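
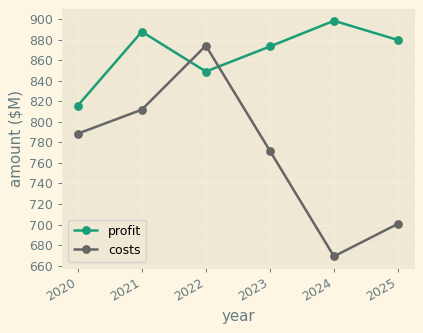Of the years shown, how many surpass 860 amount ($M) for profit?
Above 860: 2021, 2023, 2024, 2025.

4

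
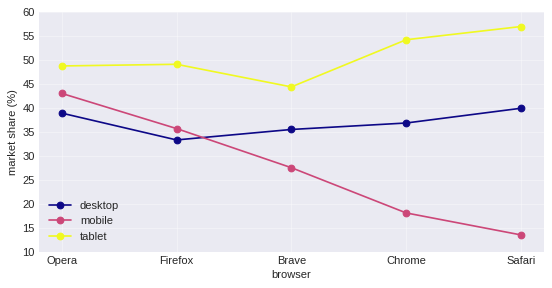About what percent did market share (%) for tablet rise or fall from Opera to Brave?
Opera ≈ 50, Brave ≈ 45; (45 − 50) / 50 ≈ -10%.

≈ -10%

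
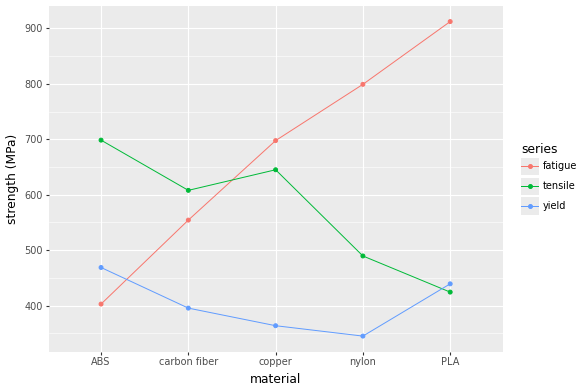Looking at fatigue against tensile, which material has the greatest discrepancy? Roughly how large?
PLA: fatigue ≈ 900, tensile ≈ 400 → gap ≈ 500. Next-largest (nylon) is only ≈ 300.

PLA, ≈ 500 MPa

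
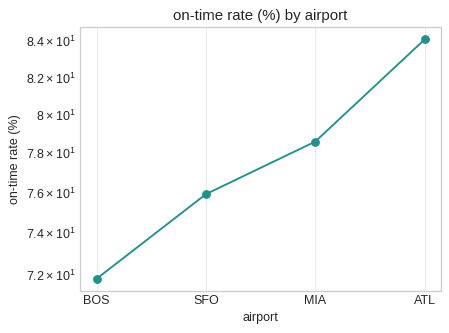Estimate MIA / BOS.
≈ 1.08×

MIA ≈ 78, BOS ≈ 72; 78/72 ≈ 1.08.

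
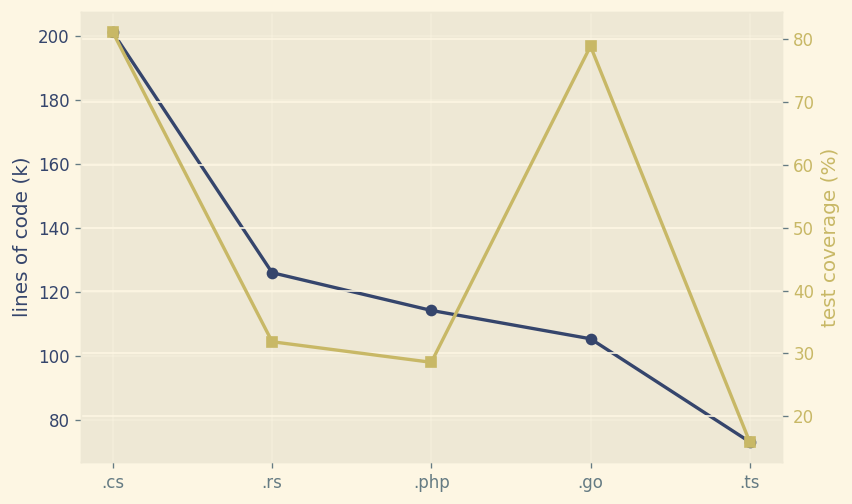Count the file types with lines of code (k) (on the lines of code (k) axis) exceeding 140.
1

Above 140: .cs.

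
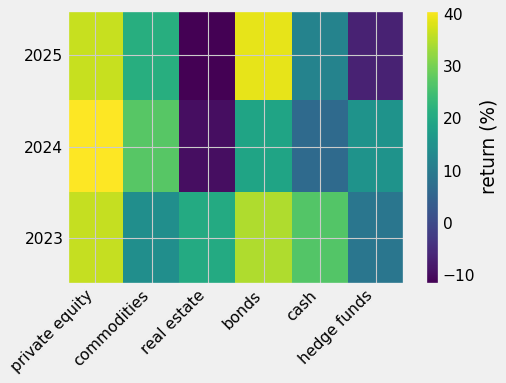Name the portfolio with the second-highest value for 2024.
commodities

Top 3 for 2024: private equity ≈ 40, commodities ≈ 25, bonds ≈ 20.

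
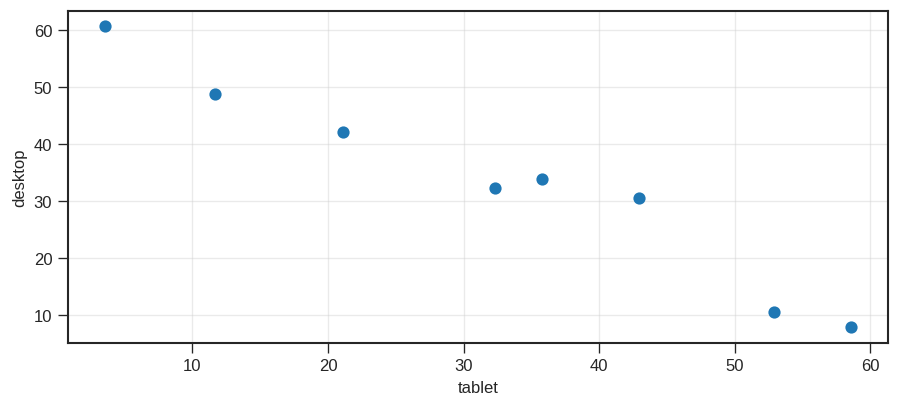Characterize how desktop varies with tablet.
Points are negatively correlated; strong (|r| ≈ 1.0).

negative, strong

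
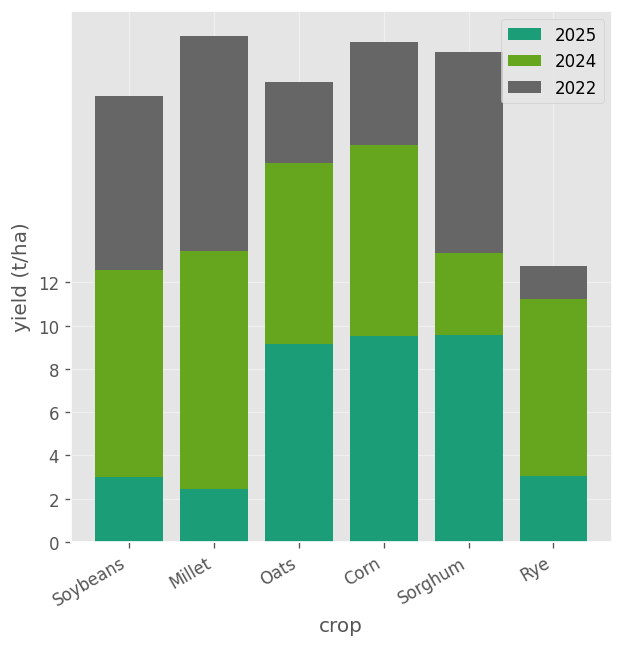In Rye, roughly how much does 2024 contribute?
≈ 8

2024 top ≈ 12, bottom ≈ 4; segment ≈ 8.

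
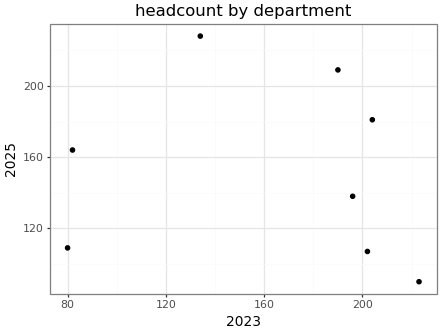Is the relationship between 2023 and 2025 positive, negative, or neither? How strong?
no clear correlation

Points are roughly uncorrelated; weak (|r| ≈ 0.1).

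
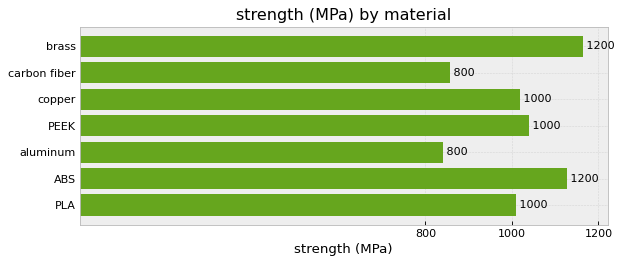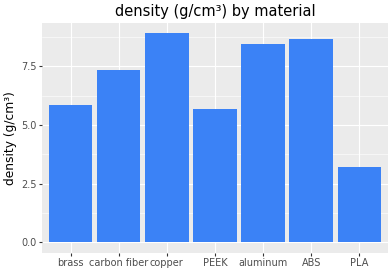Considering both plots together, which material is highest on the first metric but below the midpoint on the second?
Chart 2 median density (g/cm³) ≈ 7; below-median materials: brass, PEEK, PLA. Among those, brass has the highest strength (MPa) (≈ 1200).

brass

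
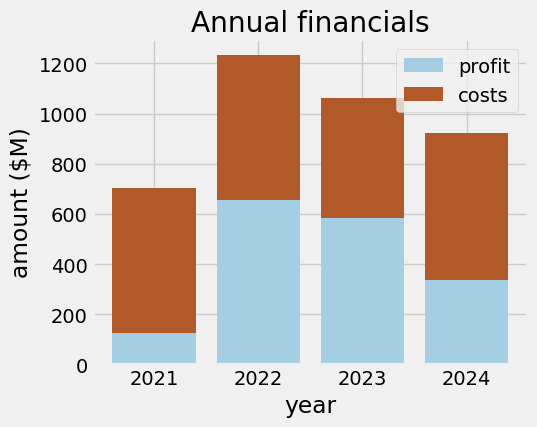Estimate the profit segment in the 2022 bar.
≈ 600

profit top ≈ 600, bottom ≈ 0; segment ≈ 600.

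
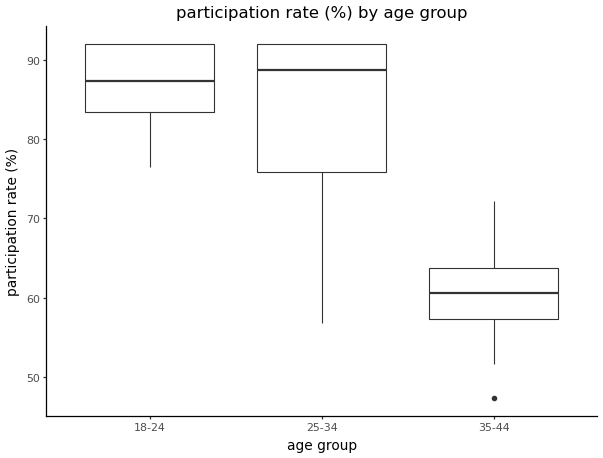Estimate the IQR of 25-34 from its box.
≈ 15

Q3 ≈ 90, Q1 ≈ 75; IQR ≈ 15.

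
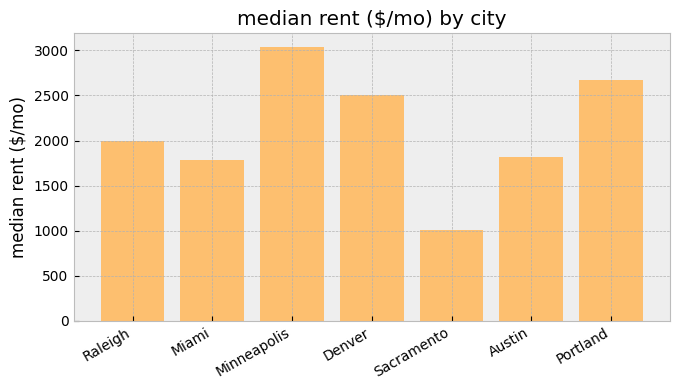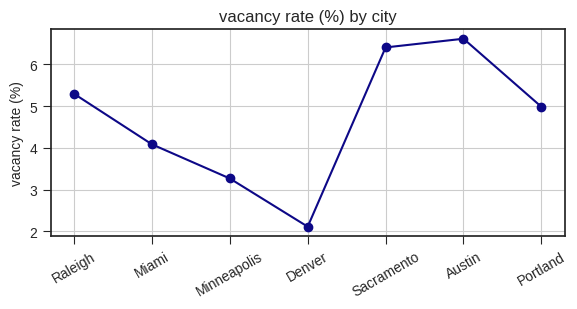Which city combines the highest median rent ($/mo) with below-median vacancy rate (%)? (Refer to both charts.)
Minneapolis

Chart 2 median vacancy rate (%) ≈ 5; below-median cities: Miami, Minneapolis, Denver. Among those, Minneapolis has the highest median rent ($/mo) (≈ 3000).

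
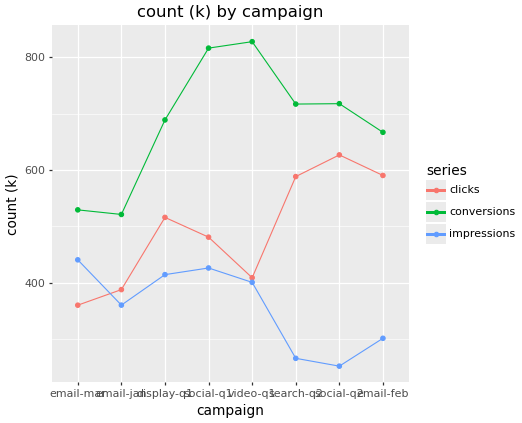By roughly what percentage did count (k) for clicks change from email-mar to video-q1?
≈ +14.3%

email-mar ≈ 350, video-q1 ≈ 400; (400 − 350) / 350 ≈ +14.3%.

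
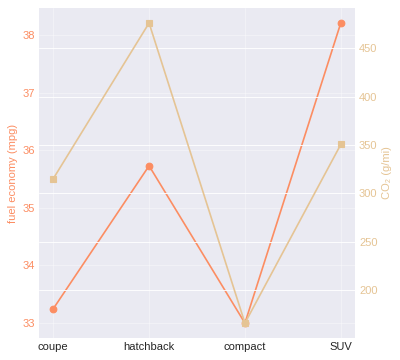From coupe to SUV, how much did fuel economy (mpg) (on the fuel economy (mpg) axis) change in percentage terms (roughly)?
≈ +15.2%

coupe ≈ 33.0, SUV ≈ 38.0; (38.0 − 33.0) / 33.0 ≈ +15.2%.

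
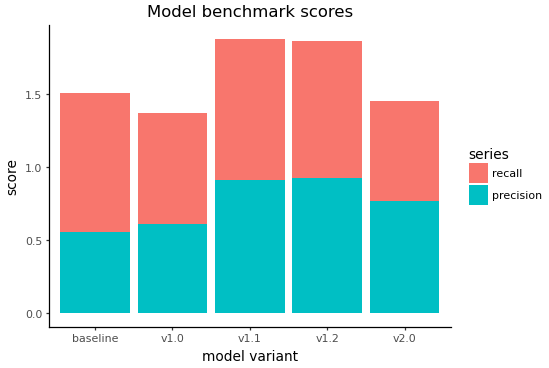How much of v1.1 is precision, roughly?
≈ 1.0

precision top ≈ 1.0, bottom ≈ 0.0; segment ≈ 1.0.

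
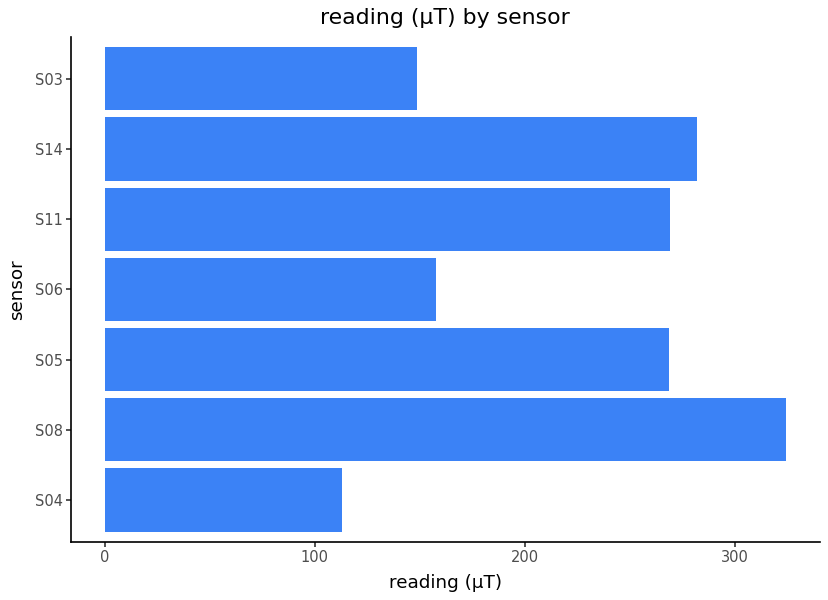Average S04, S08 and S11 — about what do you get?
(100 + 300 + 250) / 3 ≈ 217.

≈ 217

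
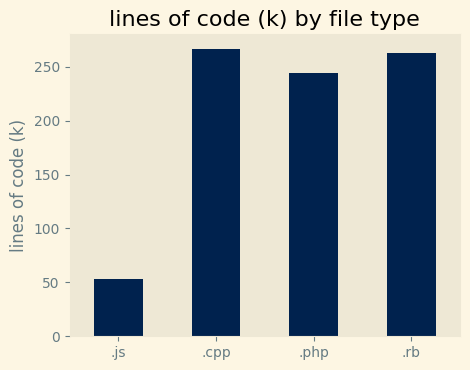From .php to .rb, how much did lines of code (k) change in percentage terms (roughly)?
.php ≈ 250, .rb ≈ 275; (275 − 250) / 250 ≈ +10%.

≈ +10%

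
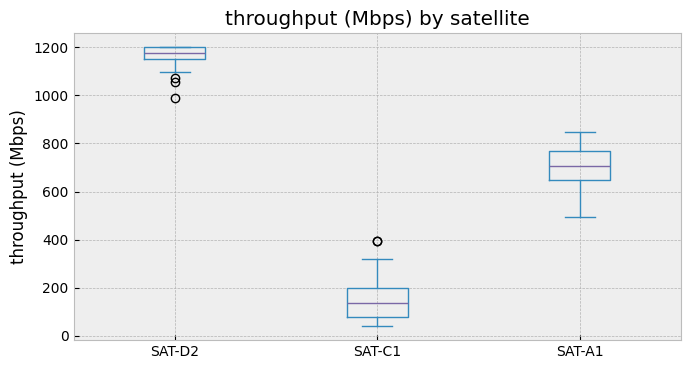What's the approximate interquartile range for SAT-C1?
≈ 100

Q3 ≈ 200, Q1 ≈ 100; IQR ≈ 100.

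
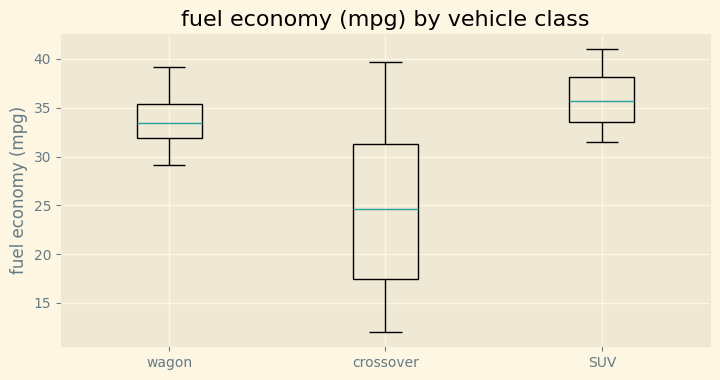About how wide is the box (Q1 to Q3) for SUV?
Q3 ≈ 38, Q1 ≈ 34; IQR ≈ 4.

≈ 4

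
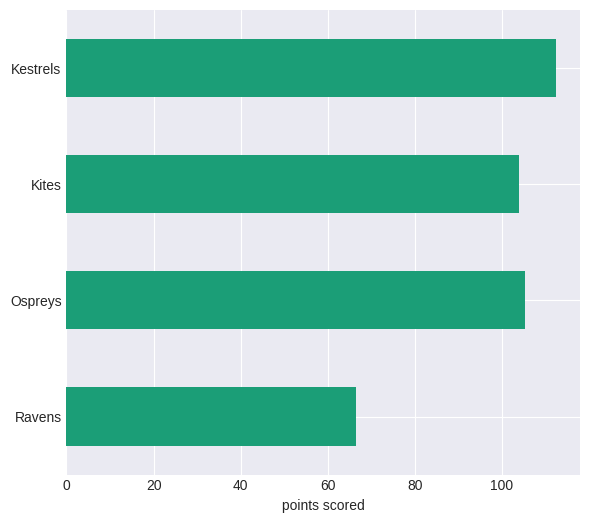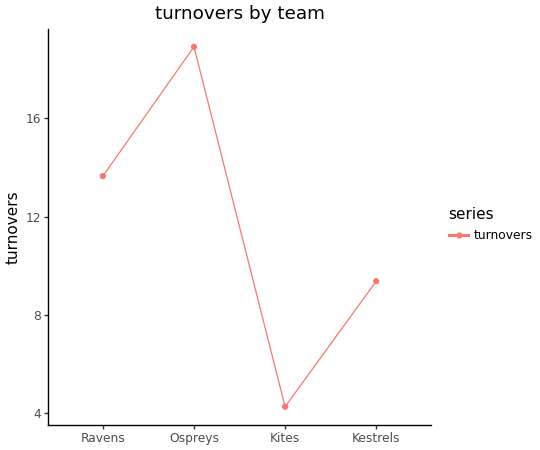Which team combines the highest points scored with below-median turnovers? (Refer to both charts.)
Chart 2 median turnovers ≈ 12; below-median teams: Kites, Kestrels. Among those, Kestrels has the highest points scored (≈ 120).

Kestrels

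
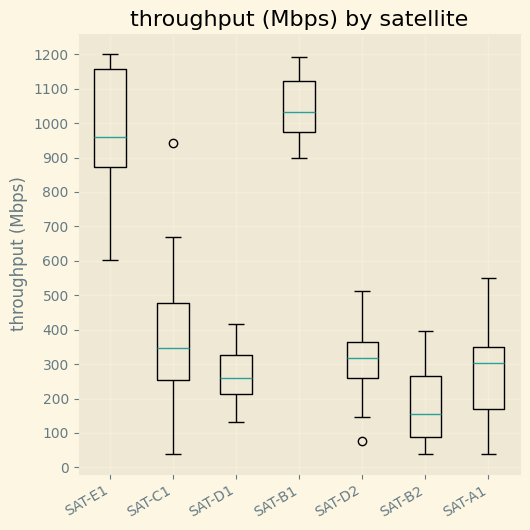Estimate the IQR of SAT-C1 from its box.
≈ 200

Q3 ≈ 500, Q1 ≈ 300; IQR ≈ 200.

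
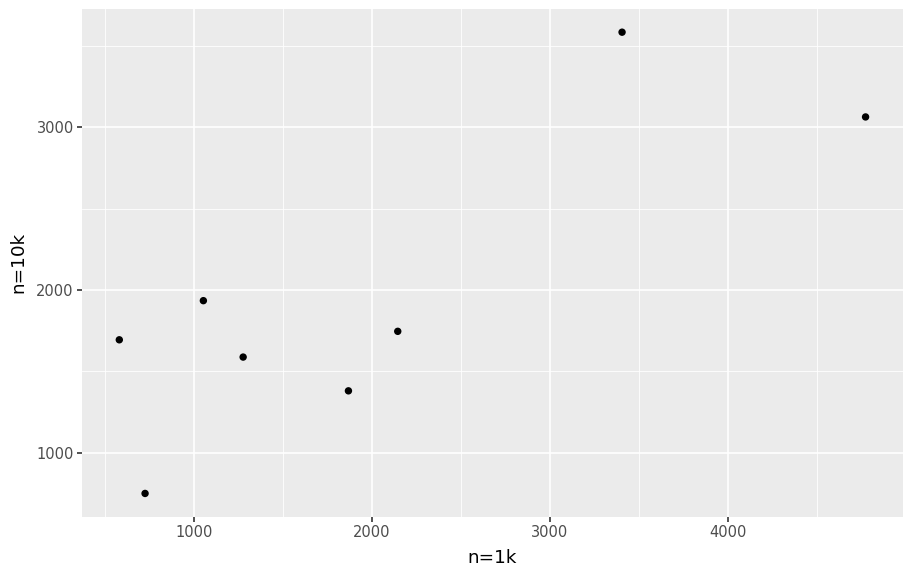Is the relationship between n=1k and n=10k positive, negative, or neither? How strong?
positive, strong

Points are positively correlated; strong (|r| ≈ 0.8).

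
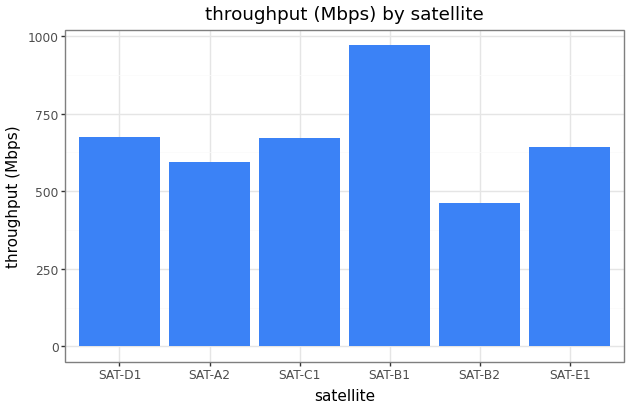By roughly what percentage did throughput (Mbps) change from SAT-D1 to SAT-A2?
SAT-D1 ≈ 700, SAT-A2 ≈ 600; (600 − 700) / 700 ≈ -14.3%.

≈ -14.3%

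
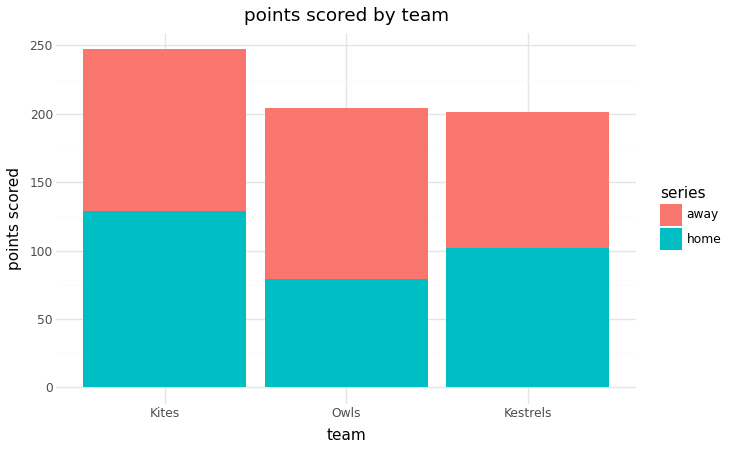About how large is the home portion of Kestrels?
home top ≈ 100, bottom ≈ 0; segment ≈ 100.

≈ 100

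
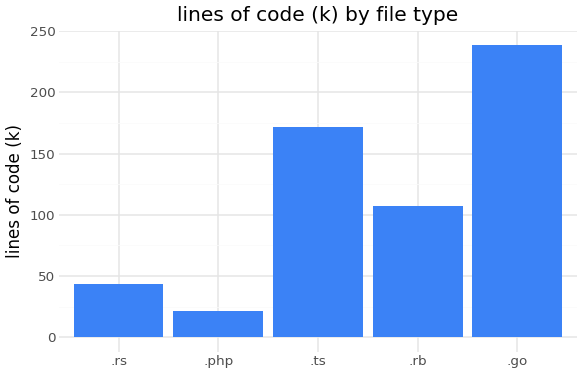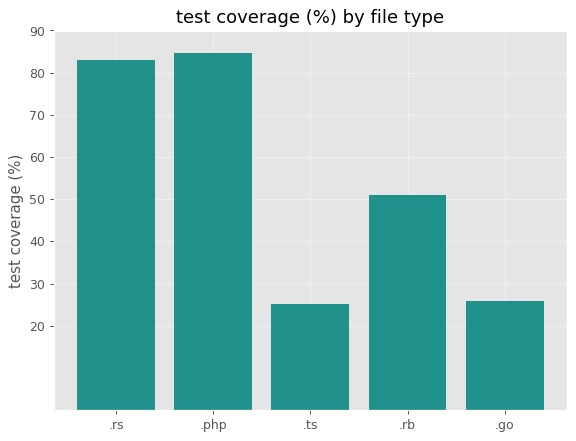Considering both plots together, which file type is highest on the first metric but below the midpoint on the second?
.go

Chart 2 median test coverage (%) ≈ 50; below-median file types: .ts, .go. Among those, .go has the highest lines of code (k) (≈ 250).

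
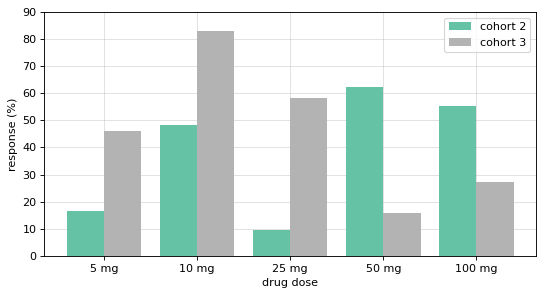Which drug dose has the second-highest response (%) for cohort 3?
Top 3 for cohort 3: 10 mg ≈ 80, 25 mg ≈ 60, 5 mg ≈ 50.

25 mg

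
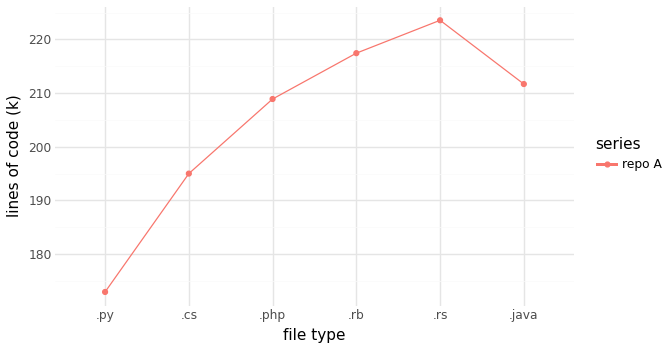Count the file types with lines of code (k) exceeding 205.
4

Above 205: .php, .rb, .rs, .java.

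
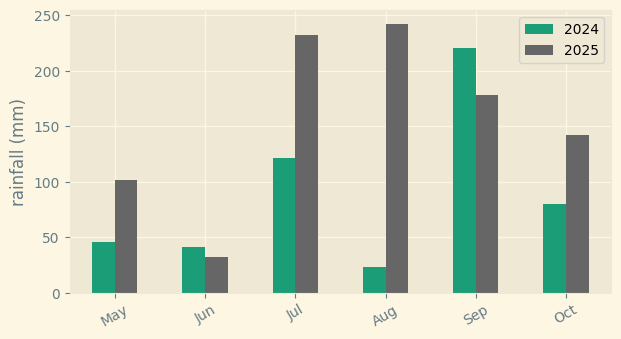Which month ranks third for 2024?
Top 4 for 2024: Sep ≈ 225, Jul ≈ 125, Oct ≈ 75, May ≈ 50.

Oct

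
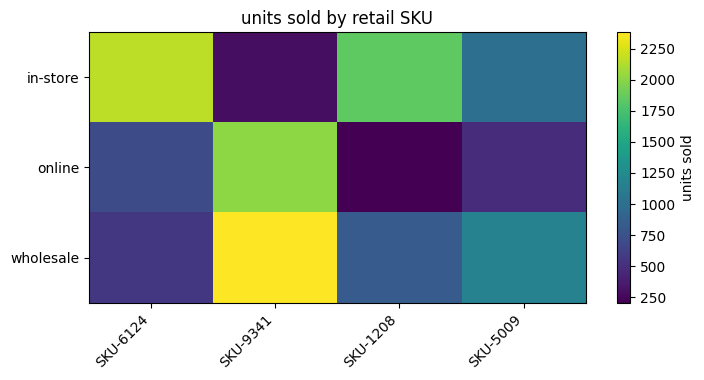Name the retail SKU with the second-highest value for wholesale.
SKU-5009

Top 3 for wholesale: SKU-9341 ≈ 2400, SKU-5009 ≈ 1200, SKU-1208 ≈ 800.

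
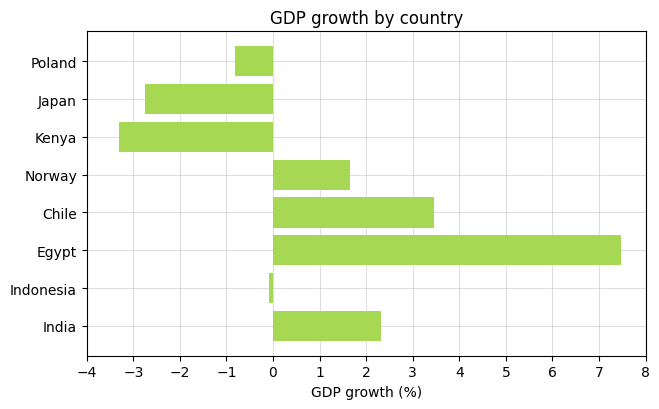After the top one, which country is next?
Chile

Top 3: Egypt ≈ 7, Chile ≈ 3, India ≈ 2.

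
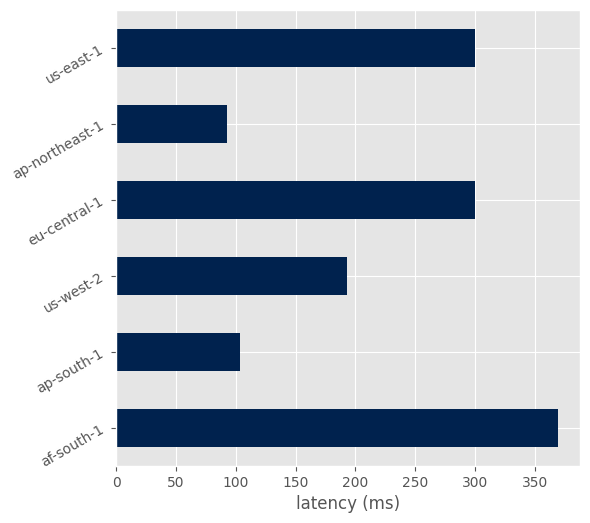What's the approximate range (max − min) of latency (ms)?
Max af-south-1 ≈ 350, min ap-northeast-1 ≈ 100; range ≈ 250.

≈ 250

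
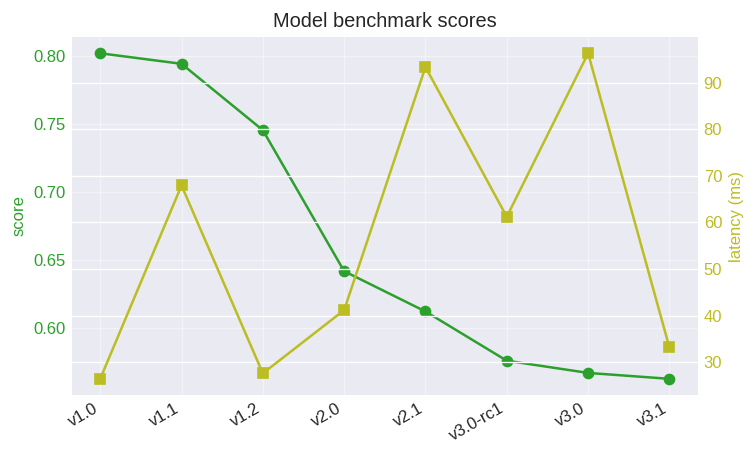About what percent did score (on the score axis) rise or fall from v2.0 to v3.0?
v2.0 ≈ 0.65, v3.0 ≈ 0.55; (0.55 − 0.65) / 0.65 ≈ -15.4%.

≈ -15.4%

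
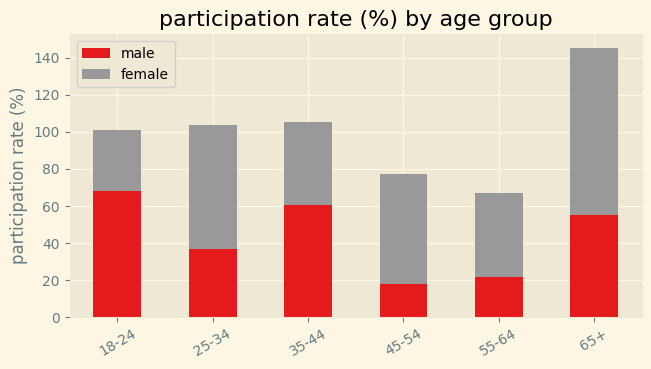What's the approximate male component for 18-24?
male top ≈ 60, bottom ≈ 0; segment ≈ 60.

≈ 60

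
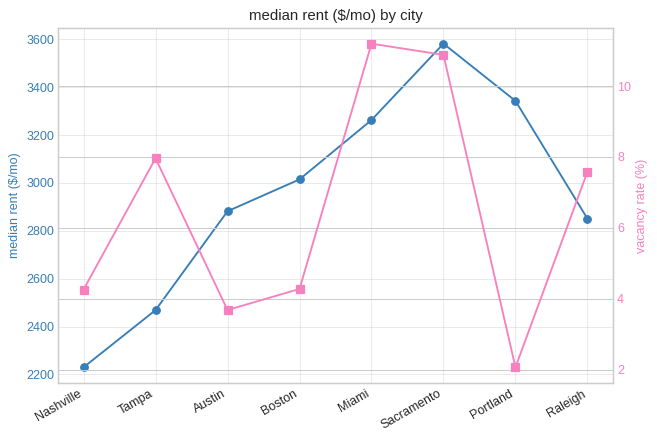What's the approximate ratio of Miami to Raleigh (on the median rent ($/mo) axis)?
Miami ≈ 3200, Raleigh ≈ 2800; 3200/2800 ≈ 1.14.

≈ 1.14×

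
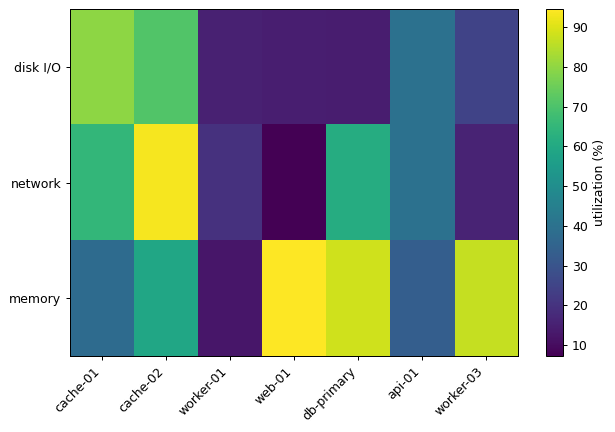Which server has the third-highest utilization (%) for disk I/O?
Top 4 for disk I/O: cache-01 ≈ 80, cache-02 ≈ 70, api-01 ≈ 40, worker-03 ≈ 20.

api-01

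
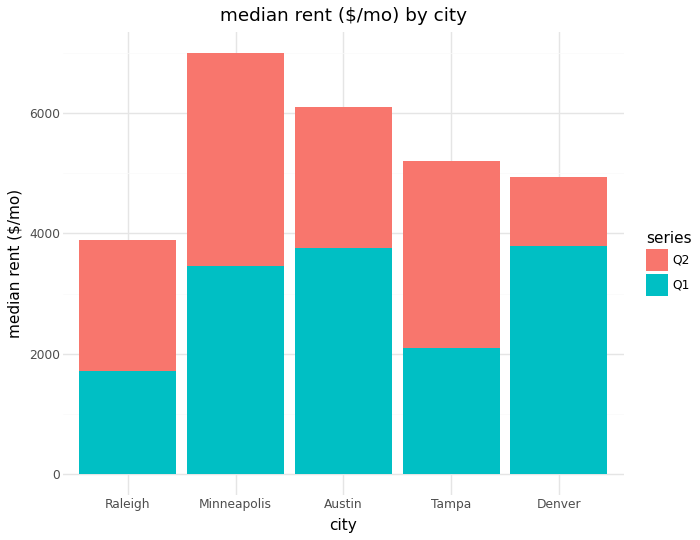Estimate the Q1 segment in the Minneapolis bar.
Q1 top ≈ 3000, bottom ≈ 0; segment ≈ 3000.

≈ 3000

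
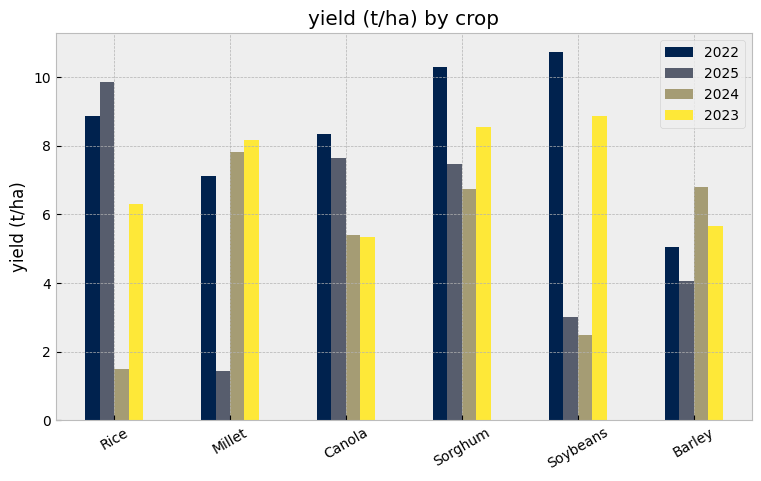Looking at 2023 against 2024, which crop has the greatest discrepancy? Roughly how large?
Soybeans, ≈ 7 t/ha

Soybeans: 2023 ≈ 9, 2024 ≈ 2 → gap ≈ 7. Next-largest (Rice) is only ≈ 5.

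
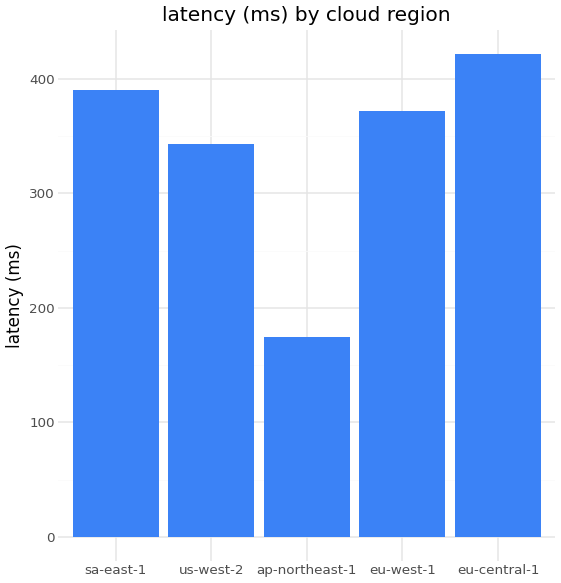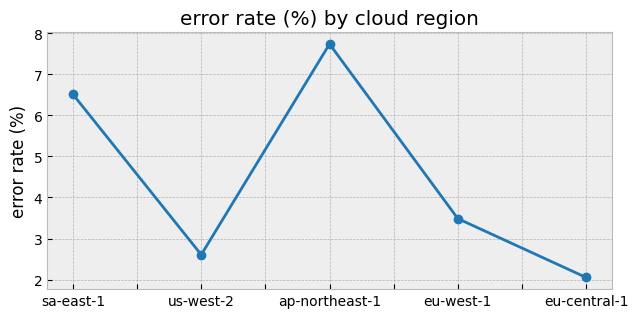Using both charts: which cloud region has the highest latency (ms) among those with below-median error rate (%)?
eu-central-1

Chart 2 median error rate (%) ≈ 3; below-median cloud regions: us-west-2, eu-central-1. Among those, eu-central-1 has the highest latency (ms) (≈ 400).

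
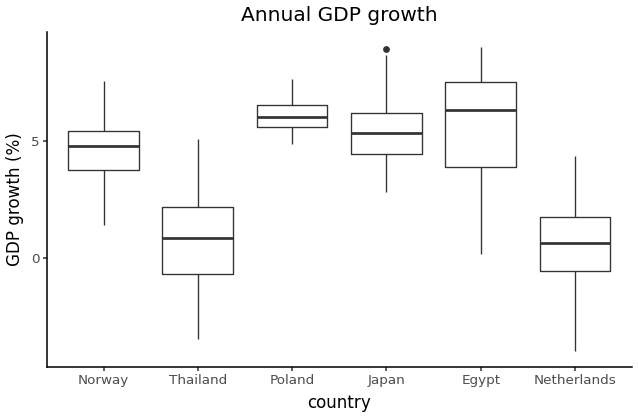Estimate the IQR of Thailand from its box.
≈ 3

Q3 ≈ 2, Q1 ≈ -1; IQR ≈ 3.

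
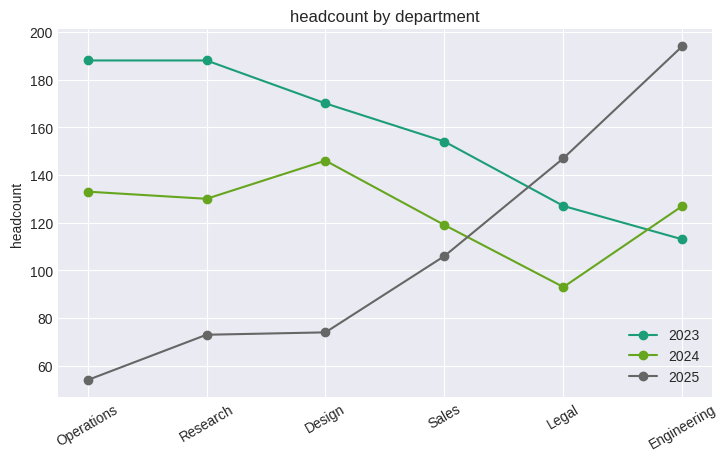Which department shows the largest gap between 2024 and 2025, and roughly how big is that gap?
Operations, ≈ 80

Operations: 2024 ≈ 140, 2025 ≈ 60 → gap ≈ 80. Next-largest (Design) is only ≈ 60.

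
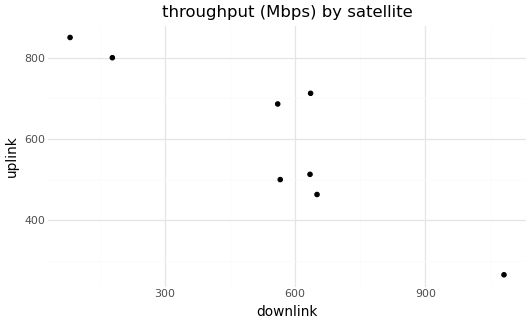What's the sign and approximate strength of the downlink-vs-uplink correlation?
Points are negatively correlated; strong (|r| ≈ 0.9).

negative, strong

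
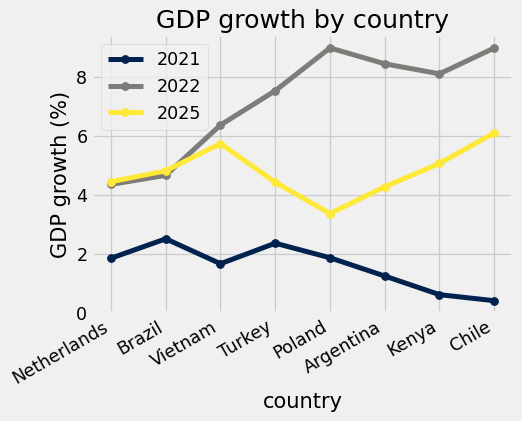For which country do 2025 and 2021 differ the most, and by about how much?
Chile, ≈ 6 %

Chile: 2025 ≈ 6, 2021 ≈ 0 → gap ≈ 6. Next-largest (Kenya) is only ≈ 4.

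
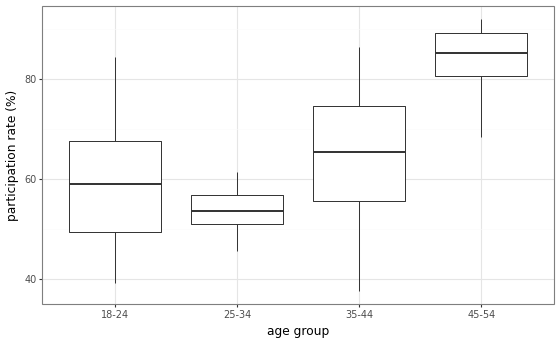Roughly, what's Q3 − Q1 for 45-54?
≈ 10

Q3 ≈ 90, Q1 ≈ 80; IQR ≈ 10.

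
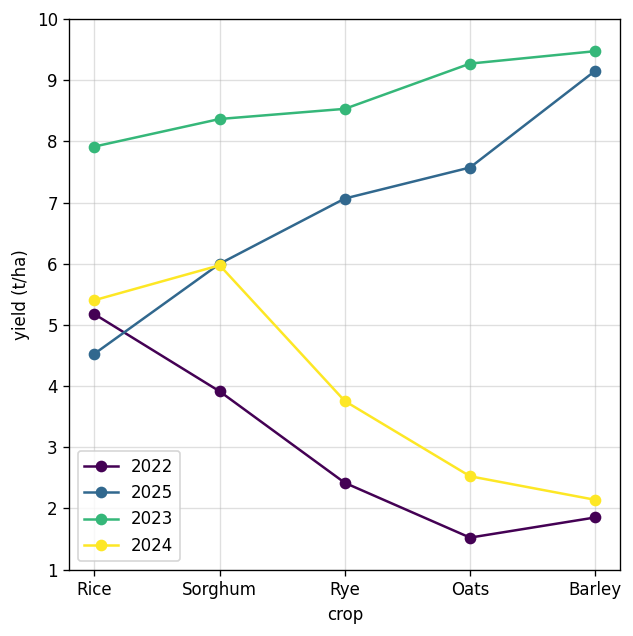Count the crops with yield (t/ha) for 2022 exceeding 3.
Above 3: Rice, Sorghum.

2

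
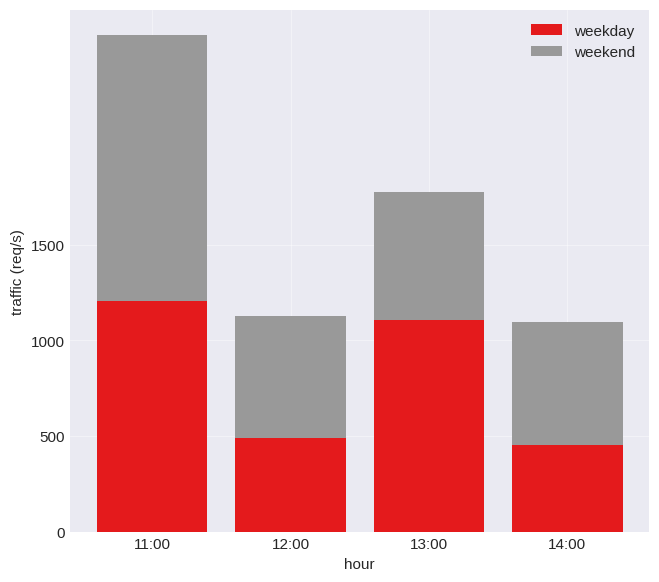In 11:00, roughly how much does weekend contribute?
≈ 1500

weekend top ≈ 2500, bottom ≈ 1000; segment ≈ 1500.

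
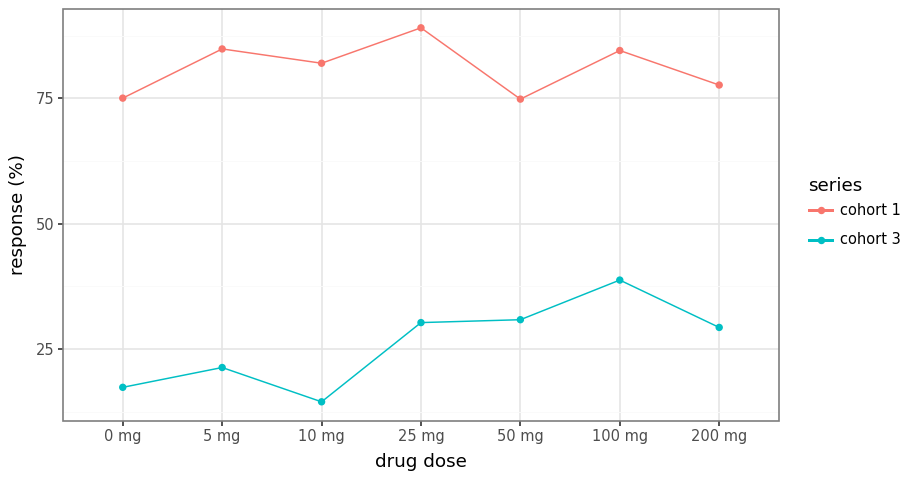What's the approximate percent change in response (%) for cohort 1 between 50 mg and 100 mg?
≈ +14.3%

50 mg ≈ 70, 100 mg ≈ 80; (80 − 70) / 70 ≈ +14.3%.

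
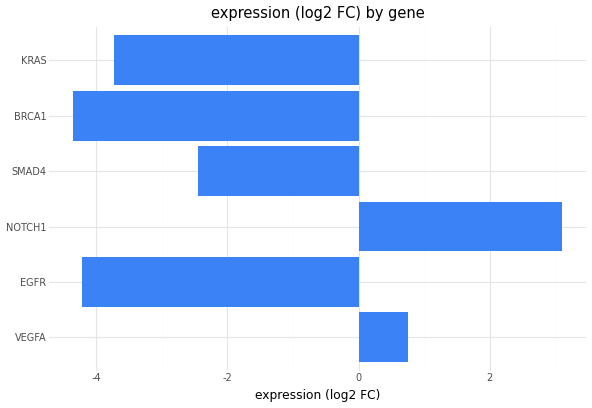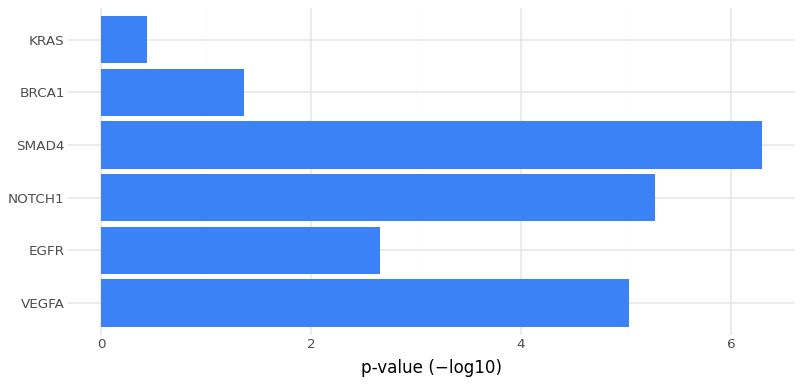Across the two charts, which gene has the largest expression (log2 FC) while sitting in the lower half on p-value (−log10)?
Chart 2 median p-value (−log10) ≈ 4; below-median genes: EGFR, BRCA1, KRAS. Among those, KRAS has the highest expression (log2 FC) (≈ -3.5).

KRAS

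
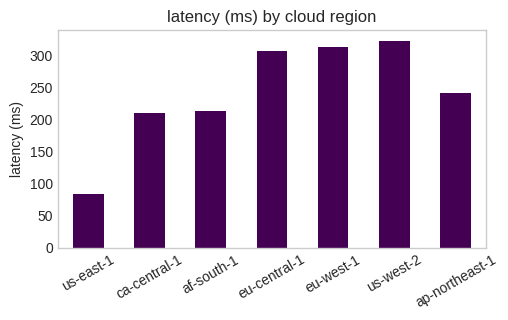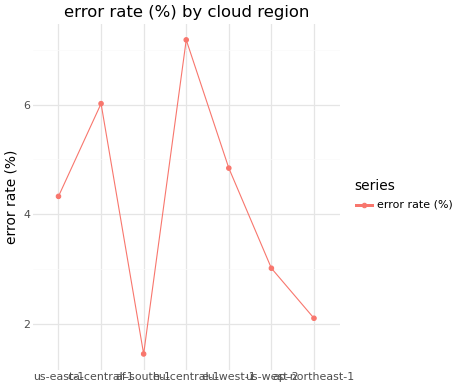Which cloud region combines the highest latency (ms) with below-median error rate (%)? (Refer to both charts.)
Chart 2 median error rate (%) ≈ 4; below-median cloud regions: af-south-1, us-west-2, ap-northeast-1. Among those, us-west-2 has the highest latency (ms) (≈ 300).

us-west-2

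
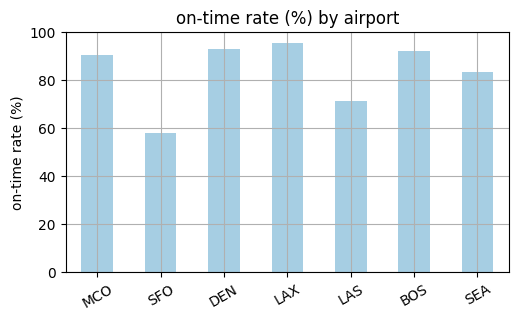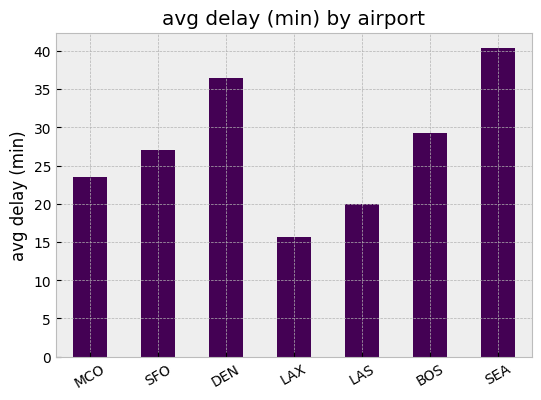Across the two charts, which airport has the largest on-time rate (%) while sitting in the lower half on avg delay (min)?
LAX

Chart 2 median avg delay (min) ≈ 25; below-median airports: MCO, LAX, LAS. Among those, LAX has the highest on-time rate (%) (≈ 100).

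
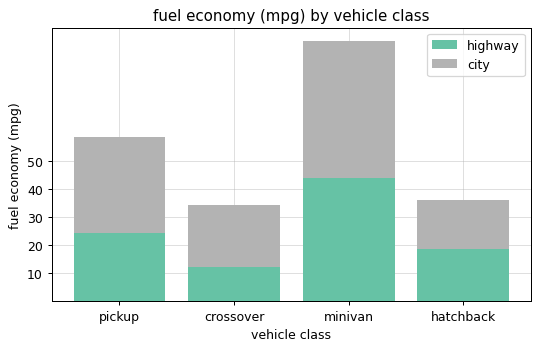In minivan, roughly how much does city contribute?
city top ≈ 90, bottom ≈ 40; segment ≈ 50.

≈ 50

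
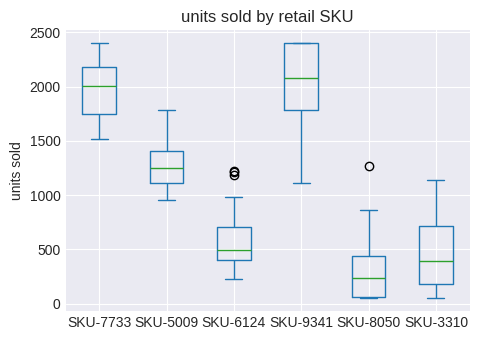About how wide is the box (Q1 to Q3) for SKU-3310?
Q3 ≈ 800, Q1 ≈ 200; IQR ≈ 600.

≈ 600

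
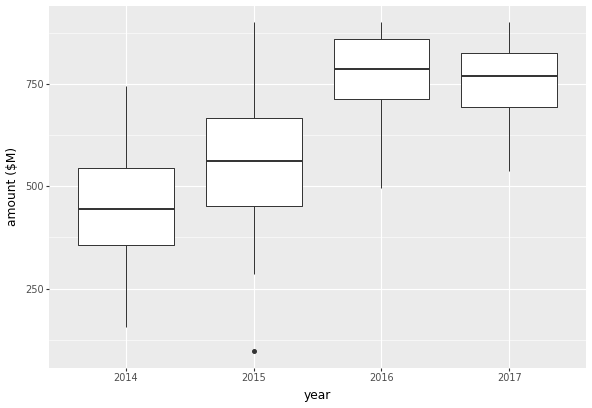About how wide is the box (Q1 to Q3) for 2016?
≈ 150

Q3 ≈ 850, Q1 ≈ 700; IQR ≈ 150.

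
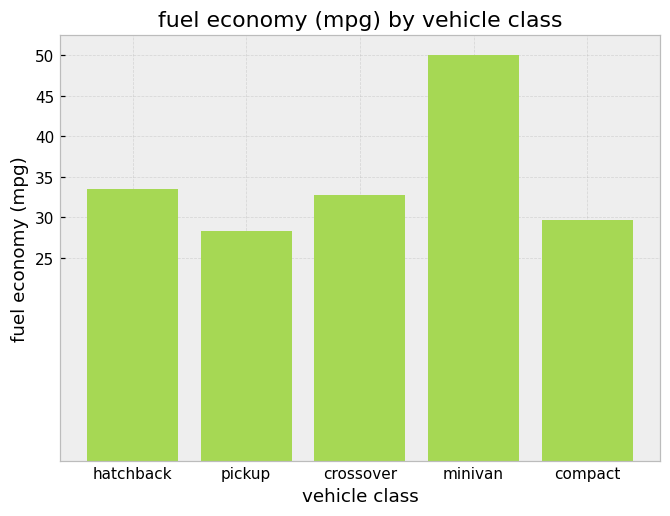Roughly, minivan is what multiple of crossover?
minivan ≈ 50, crossover ≈ 35; 50/35 ≈ 1.43.

≈ 1.43×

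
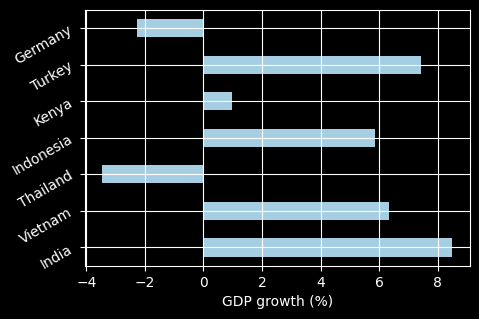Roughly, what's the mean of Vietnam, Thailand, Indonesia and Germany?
(6 + -3 + 6 + -2) / 4 ≈ 2.

≈ 2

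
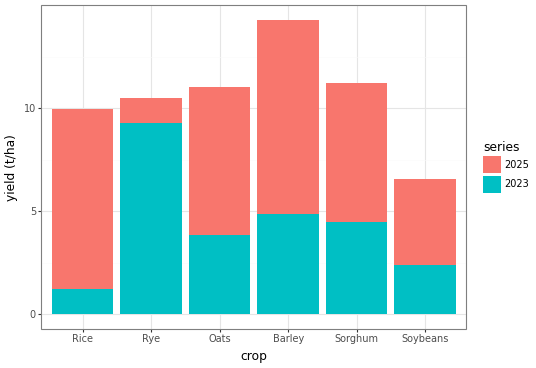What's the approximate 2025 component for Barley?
≈ 10

2025 top ≈ 14, bottom ≈ 4; segment ≈ 10.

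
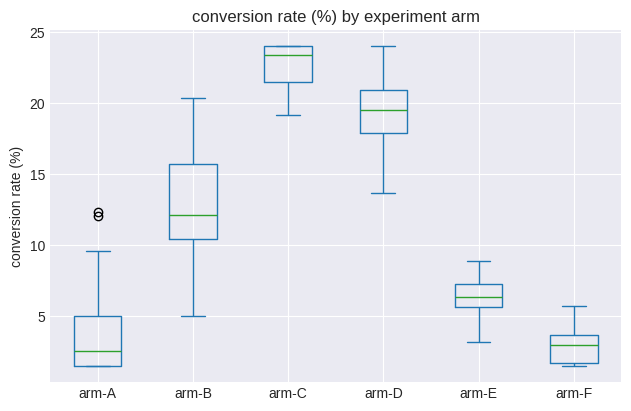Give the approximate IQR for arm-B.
Q3 ≈ 16, Q1 ≈ 10; IQR ≈ 6.

≈ 6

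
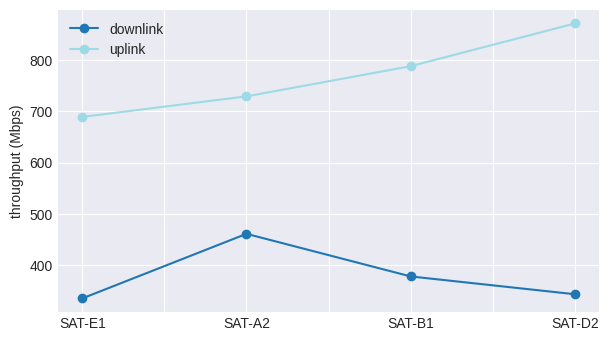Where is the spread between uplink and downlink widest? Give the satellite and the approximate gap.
SAT-D2, ≈ 500 Mbps

SAT-D2: uplink ≈ 850, downlink ≈ 350 → gap ≈ 500. Next-largest (SAT-B1) is only ≈ 400.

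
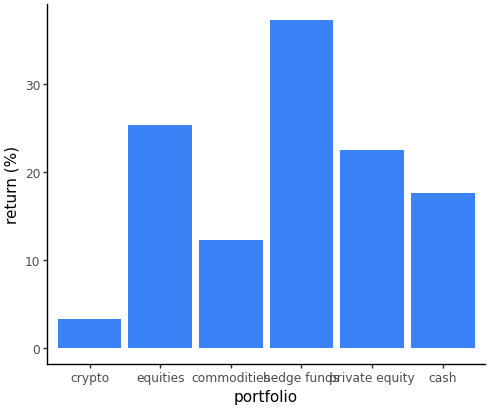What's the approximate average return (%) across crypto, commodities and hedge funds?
(5 + 10 + 35) / 3 ≈ 17.

≈ 17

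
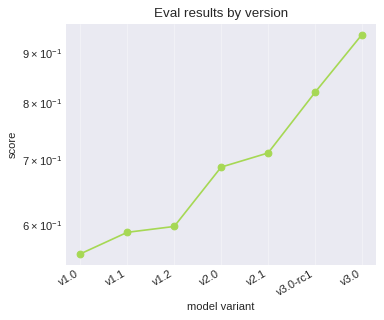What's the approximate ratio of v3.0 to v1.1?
v3.0 ≈ 0.95, v1.1 ≈ 0.60; 0.95/0.60 ≈ 1.58.

≈ 1.58×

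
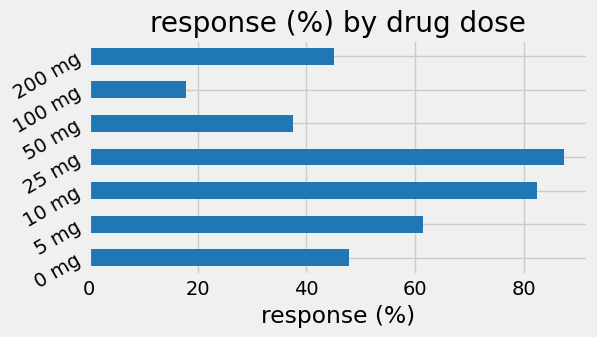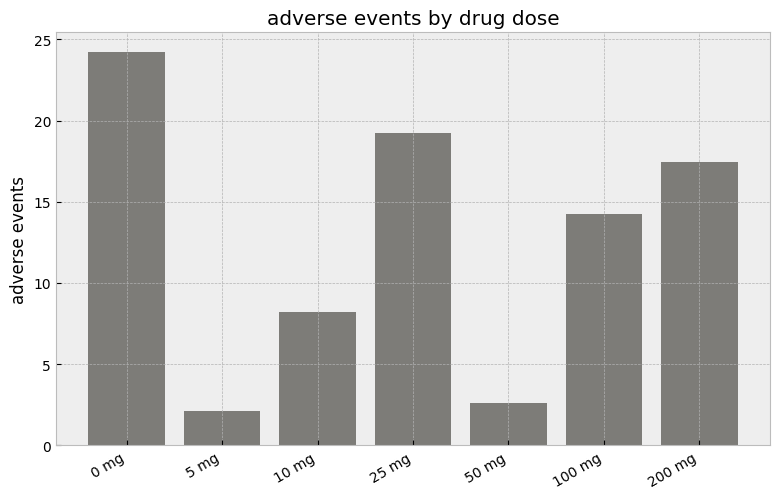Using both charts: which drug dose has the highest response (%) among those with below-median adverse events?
Chart 2 median adverse events ≈ 15; below-median drug doses: 5 mg, 10 mg, 50 mg. Among those, 10 mg has the highest response (%) (≈ 80).

10 mg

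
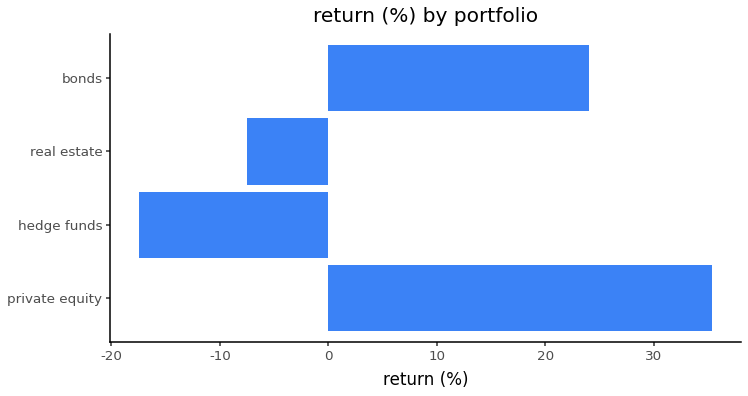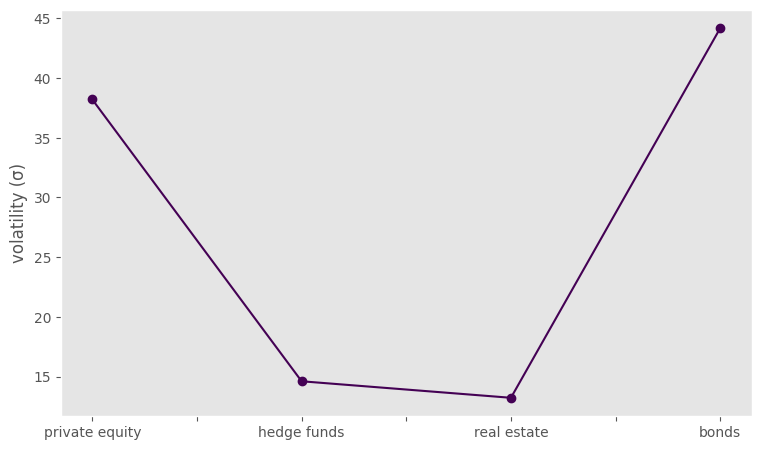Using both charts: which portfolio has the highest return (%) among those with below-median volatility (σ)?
Chart 2 median volatility (σ) ≈ 25; below-median portfolios: hedge funds, real estate. Among those, real estate has the highest return (%) (≈ -5).

real estate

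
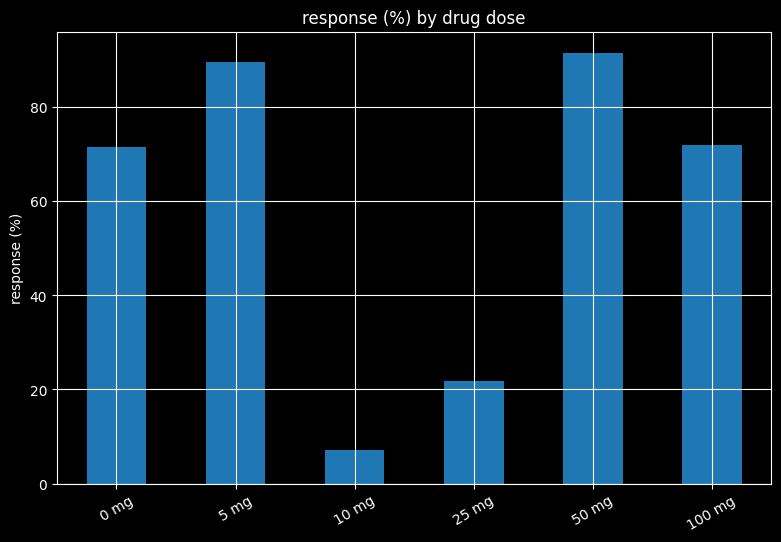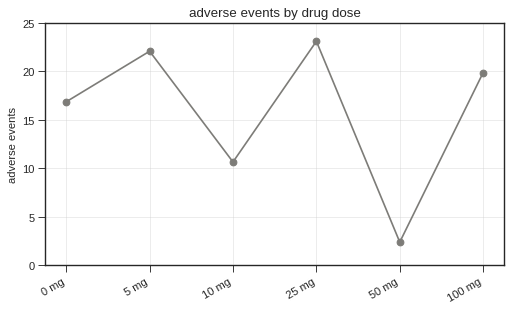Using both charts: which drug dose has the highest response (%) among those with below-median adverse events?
50 mg

Chart 2 median adverse events ≈ 20; below-median drug doses: 0 mg, 10 mg, 50 mg. Among those, 50 mg has the highest response (%) (≈ 90).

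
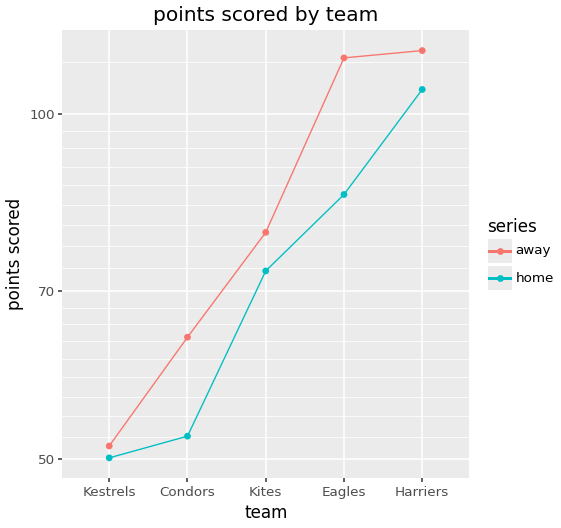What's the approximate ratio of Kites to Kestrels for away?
Kites ≈ 80, Kestrels ≈ 50; 80/50 ≈ 1.6.

≈ 1.6×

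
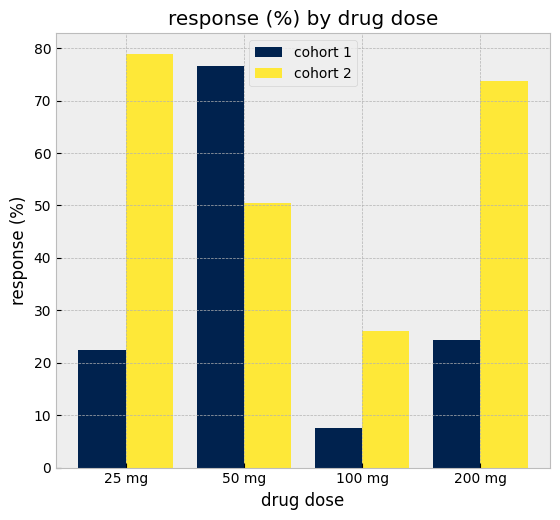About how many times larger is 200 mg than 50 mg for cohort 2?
≈ 1.4×

200 mg ≈ 70, 50 mg ≈ 50; 70/50 ≈ 1.4.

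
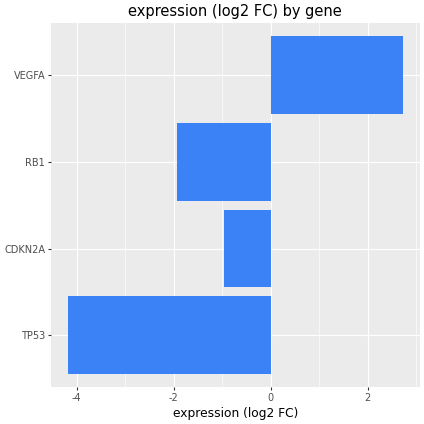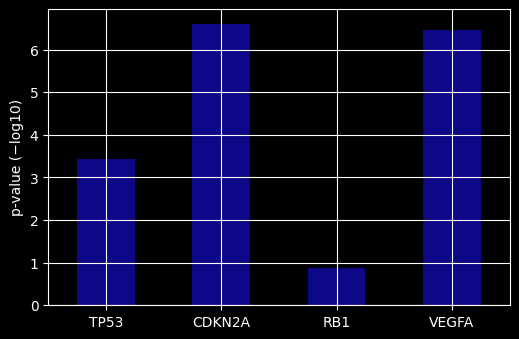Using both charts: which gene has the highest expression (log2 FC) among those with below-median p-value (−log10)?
RB1

Chart 2 median p-value (−log10) ≈ 5; below-median genes: TP53, RB1. Among those, RB1 has the highest expression (log2 FC) (≈ -2).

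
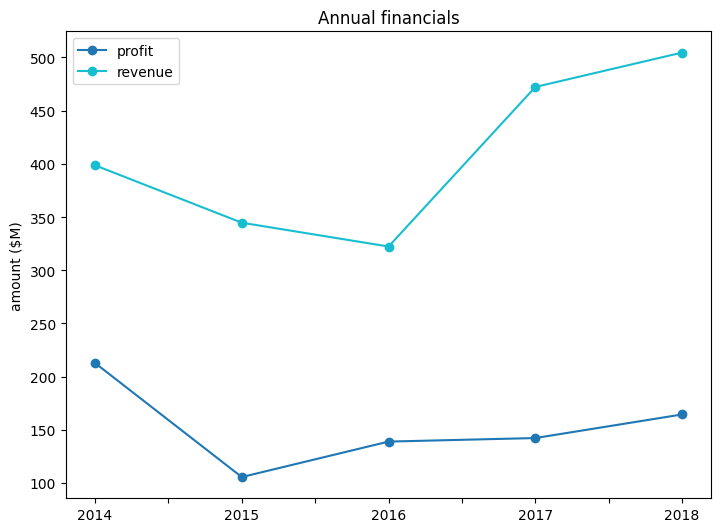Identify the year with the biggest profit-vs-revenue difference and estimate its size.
2018: profit ≈ 150, revenue ≈ 500 → gap ≈ 350. Next-largest (2017) is only ≈ 300.

2018, ≈ 350 $M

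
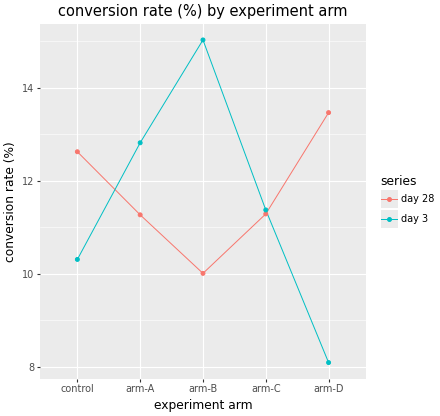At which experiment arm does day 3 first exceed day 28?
arm-A

control: day 3 ≈ 10 vs day 28 ≈ 13 (not yet); arm-A: day 3 ≈ 13 vs day 28 ≈ 11 (first crossover).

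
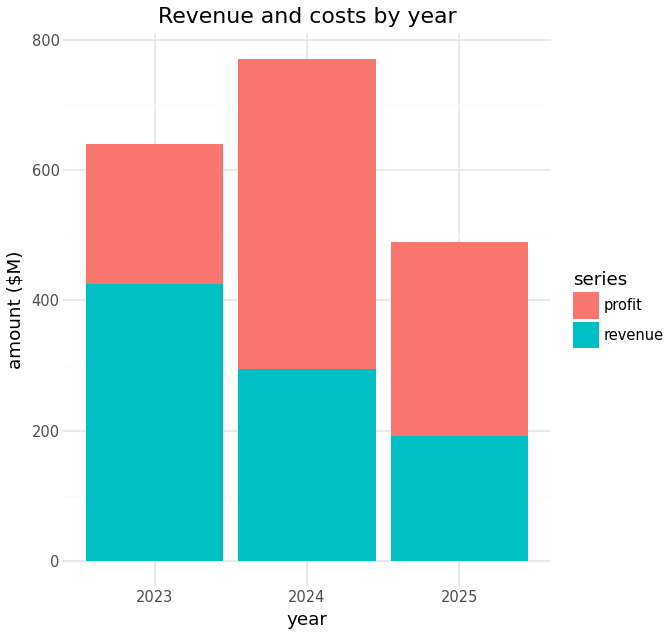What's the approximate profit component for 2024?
≈ 500

profit top ≈ 800, bottom ≈ 300; segment ≈ 500.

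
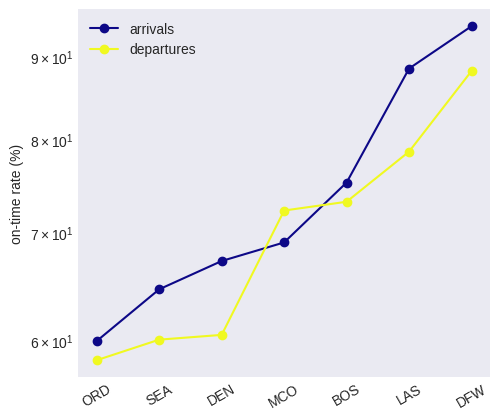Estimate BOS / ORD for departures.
≈ 1.25×

BOS ≈ 75, ORD ≈ 60; 75/60 ≈ 1.25.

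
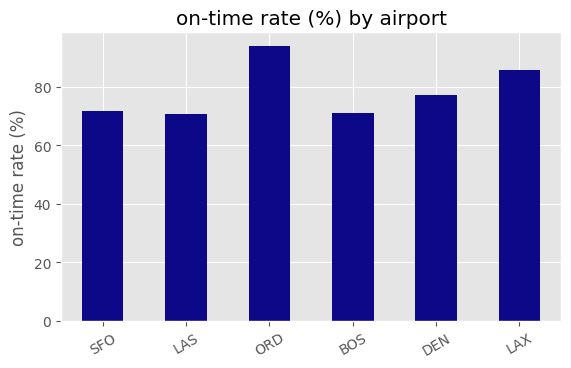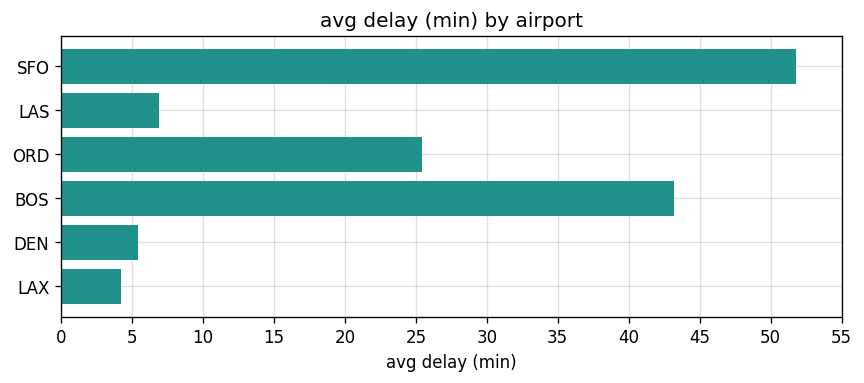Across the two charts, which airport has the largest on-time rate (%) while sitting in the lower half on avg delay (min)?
Chart 2 median avg delay (min) ≈ 15; below-median airports: LAS, DEN, LAX. Among those, LAX has the highest on-time rate (%) (≈ 90).

LAX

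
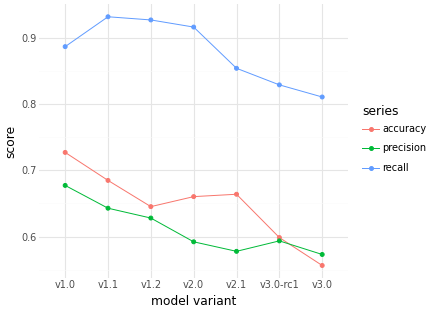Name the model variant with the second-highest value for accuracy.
v1.1

Top 3 for accuracy: v1.0 ≈ 0.75, v1.1 ≈ 0.70, v2.1 ≈ 0.65.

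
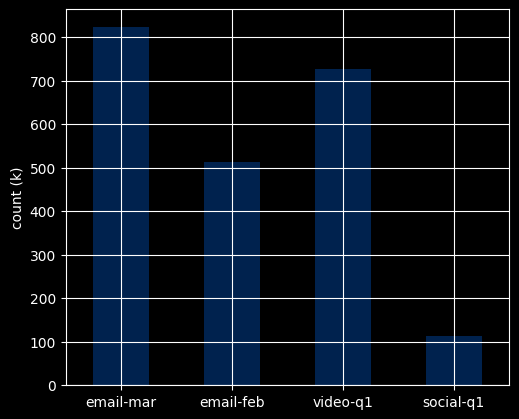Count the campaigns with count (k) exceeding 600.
2

Above 600: email-mar, video-q1.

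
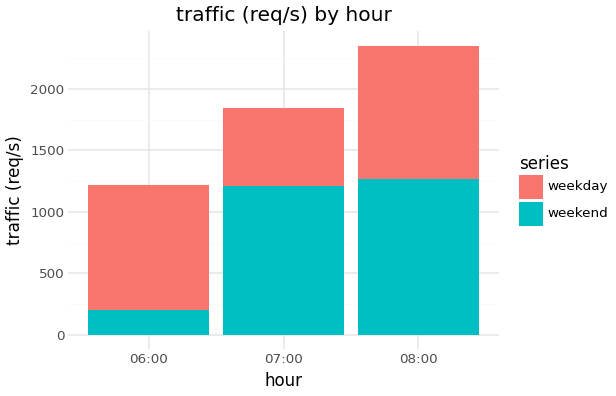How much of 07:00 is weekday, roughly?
≈ 600

weekday top ≈ 1800, bottom ≈ 1200; segment ≈ 600.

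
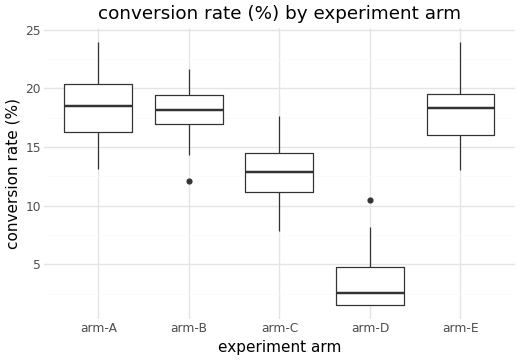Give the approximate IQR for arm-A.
Q3 ≈ 20, Q1 ≈ 16; IQR ≈ 4.

≈ 4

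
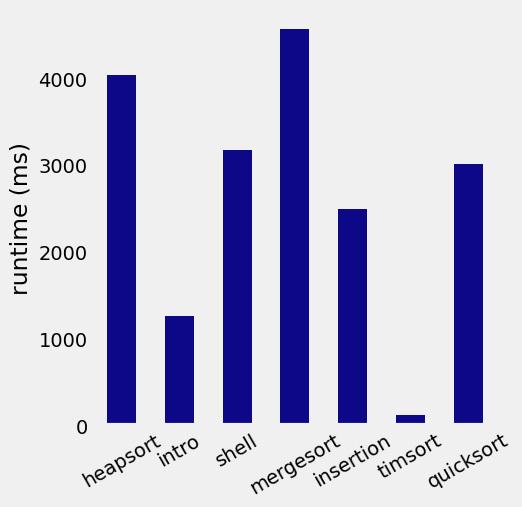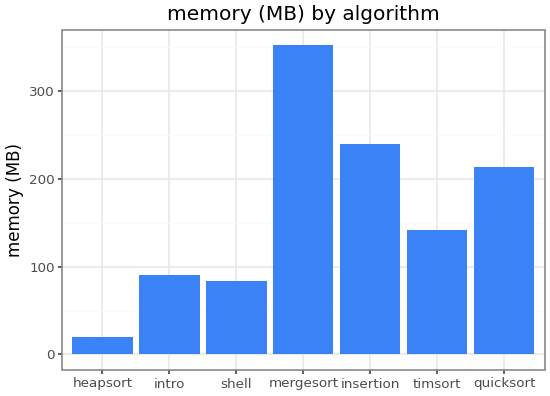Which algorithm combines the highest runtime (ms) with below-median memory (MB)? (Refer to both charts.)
heapsort

Chart 2 median memory (MB) ≈ 150; below-median algorithms: heapsort, intro, shell. Among those, heapsort has the highest runtime (ms) (≈ 4000).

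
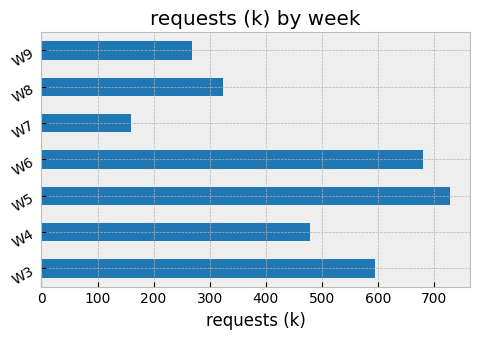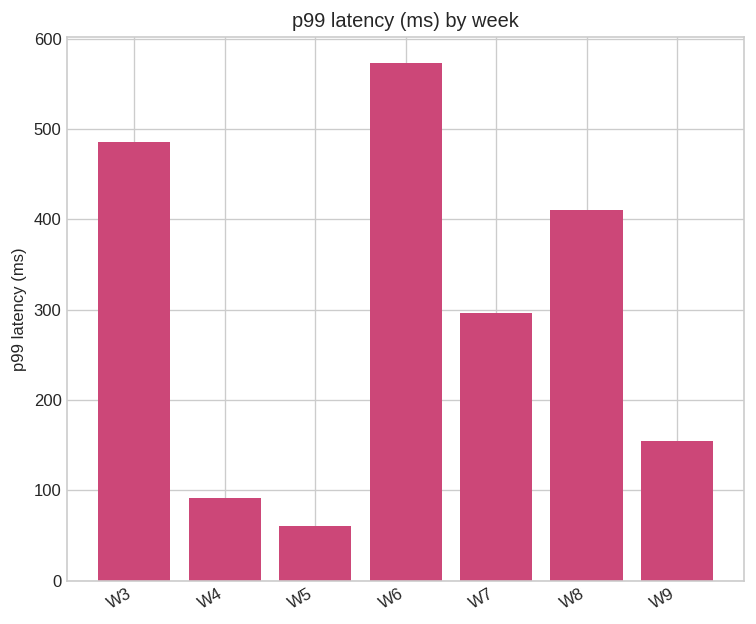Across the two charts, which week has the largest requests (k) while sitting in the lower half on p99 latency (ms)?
Chart 2 median p99 latency (ms) ≈ 300; below-median weeks: W4, W5, W9. Among those, W5 has the highest requests (k) (≈ 700).

W5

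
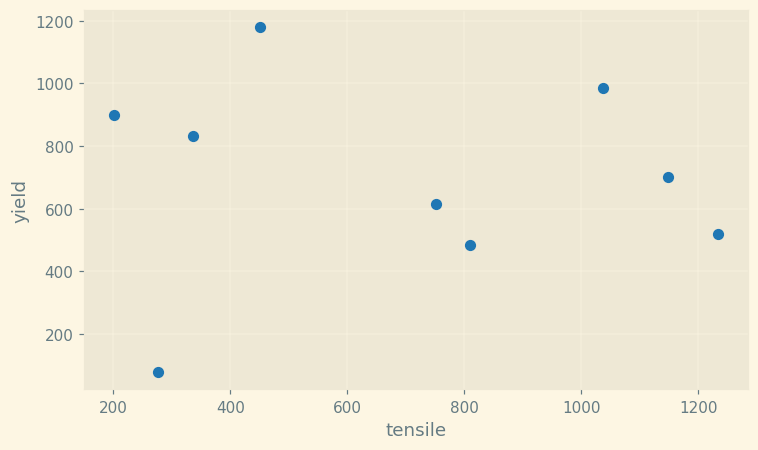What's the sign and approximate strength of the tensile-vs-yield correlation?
no clear correlation

Points are roughly uncorrelated; weak (|r| ≈ 0.0).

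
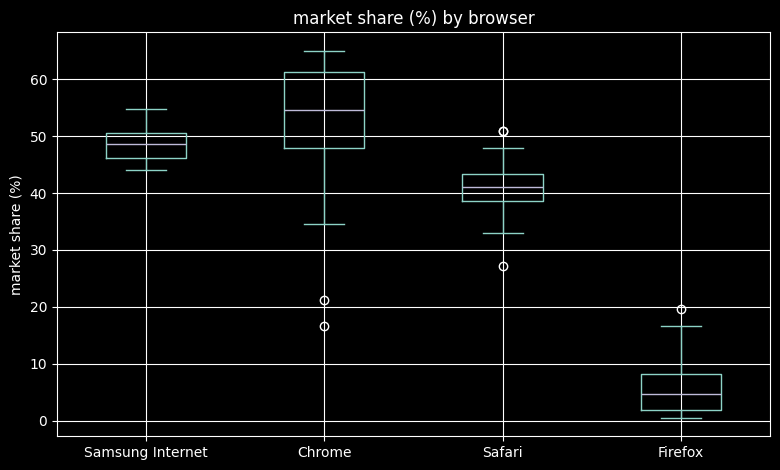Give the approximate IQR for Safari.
Q3 ≈ 45, Q1 ≈ 40; IQR ≈ 5.

≈ 5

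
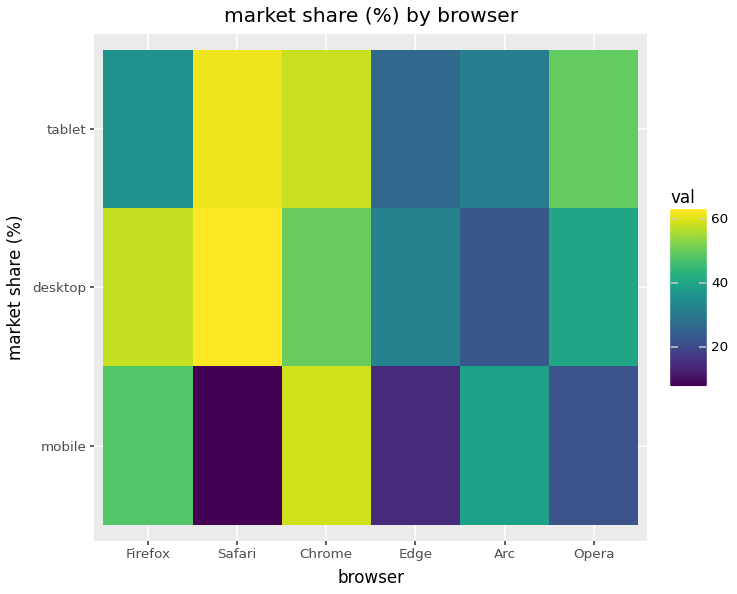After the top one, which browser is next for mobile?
Top 3 for mobile: Chrome ≈ 60, Firefox ≈ 50, Arc ≈ 40.

Firefox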